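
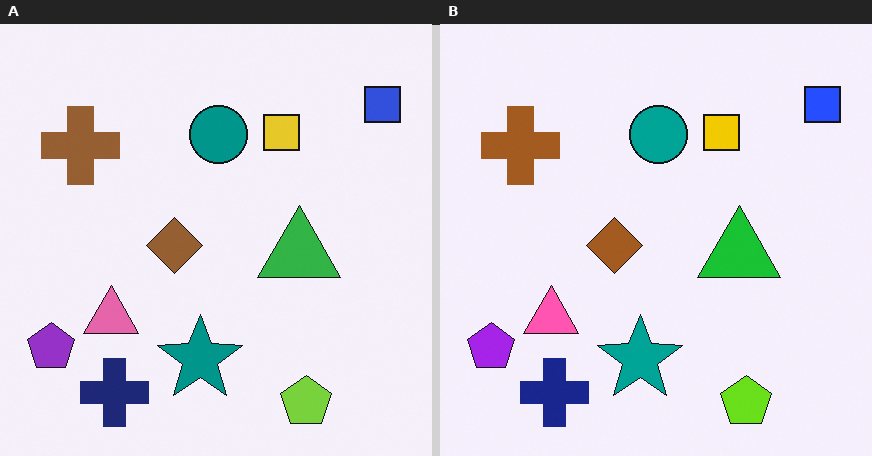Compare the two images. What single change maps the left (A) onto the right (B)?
It was slightly oversaturated.

All colors are more vivid — a global saturation change.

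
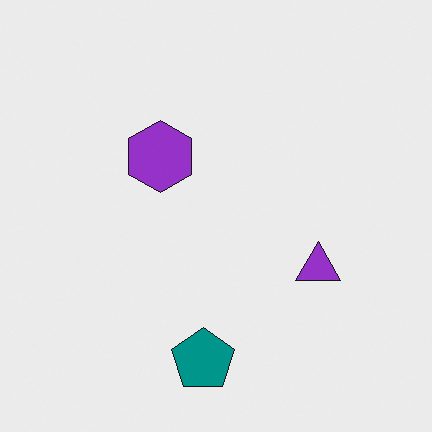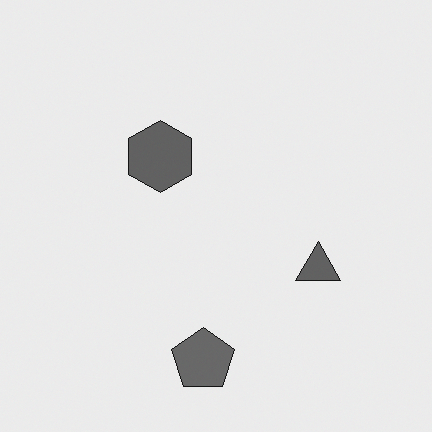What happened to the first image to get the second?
The second image is the first converted to grayscale.

All color is removed — every shape is now a shade of grey.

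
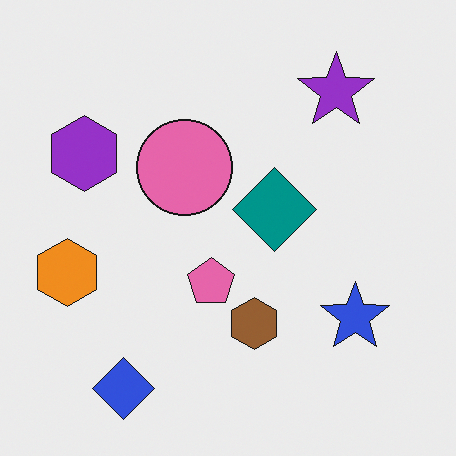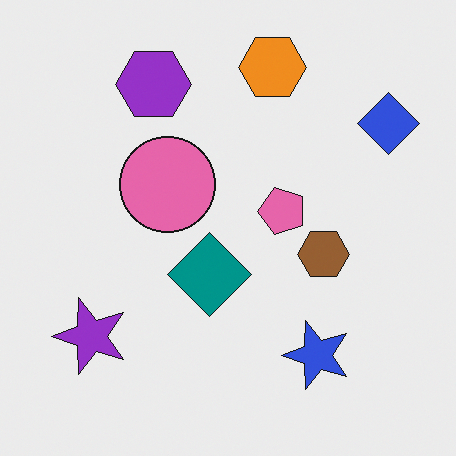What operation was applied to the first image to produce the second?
The image was transposed (reflected across the top-left ↔ bottom-right diagonal).

Shapes have swapped their row and column positions — what was in the top-right is now in the bottom-left — a diagonal reflection.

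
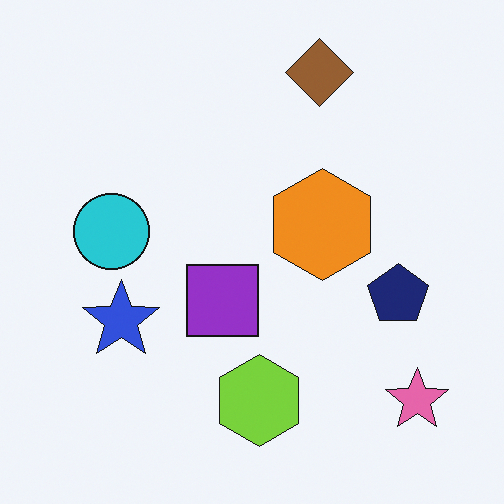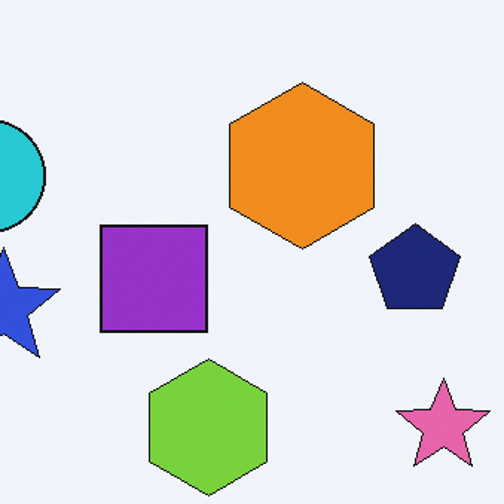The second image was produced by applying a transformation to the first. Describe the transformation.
The image was cropped to a modestly smaller region and rescaled.

The visible shapes are larger and the field of view is narrower; shapes near the original edges may be partly or wholly outside the frame — a crop-and-rescale.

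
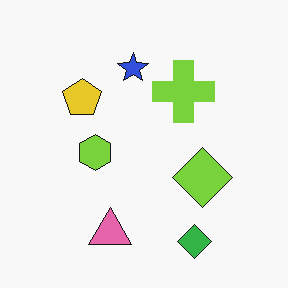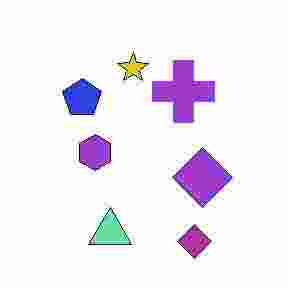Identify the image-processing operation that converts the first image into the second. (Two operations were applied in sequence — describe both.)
The transformation is: hue-shifted by a large amount, then heavily JPEG-compressed with obvious blocking artifacts.

Every shape's color has rotated by the same amount around the hue wheel — a uniform hue shift. Blocky 8×8 compression artifacts appear around shape edges and the flat background shows ringing — characteristic JPEG degradation.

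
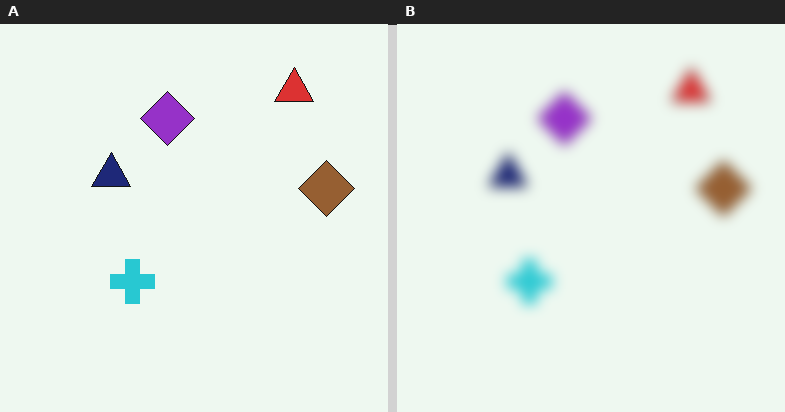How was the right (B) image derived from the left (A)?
This is the original image strongly gaussian-blurred.

Shape edges and outlines are uniformly softened across the whole image.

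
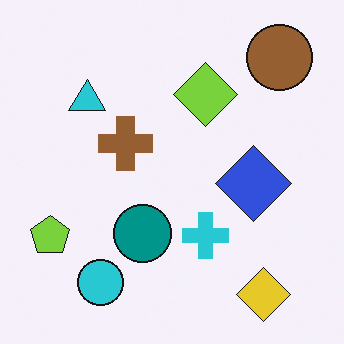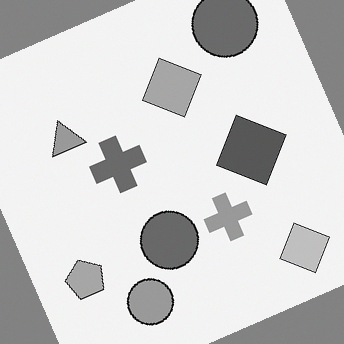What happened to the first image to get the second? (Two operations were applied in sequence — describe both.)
The second image is the first converted to grayscale, then rotated counter-clockwise by a moderate amount.

All color is removed — every shape is now a shade of grey. Every shape is tilted by the same angle and the image corners show triangular fill wedges — a whole-image rotation by a non-right angle.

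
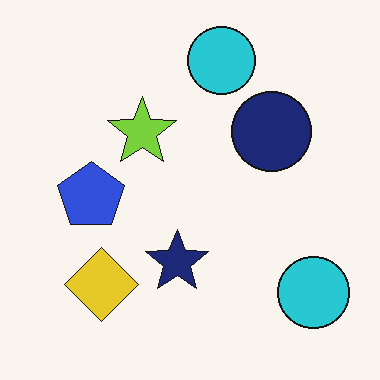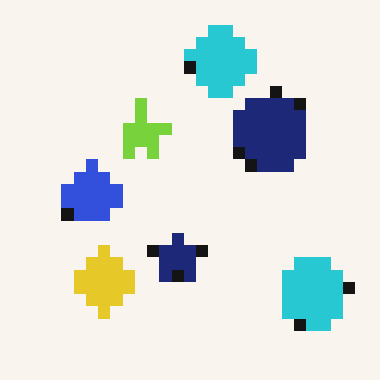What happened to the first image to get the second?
The second image is the first coarsely pixelated.

Shapes are reduced to large square blocks; fine edges and outlines are lost — a downscale-then-upscale (mosaic) effect.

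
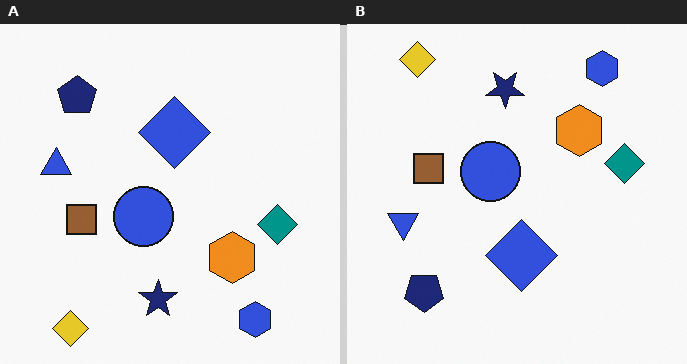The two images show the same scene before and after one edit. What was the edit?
Flipped vertically (top ↔ bottom).

The yellow diamond is in the bottom-left of the left (A) image and the top-left of the right (B) — shapes on opposite sides of the horizontal midline have swapped in a mirror flip.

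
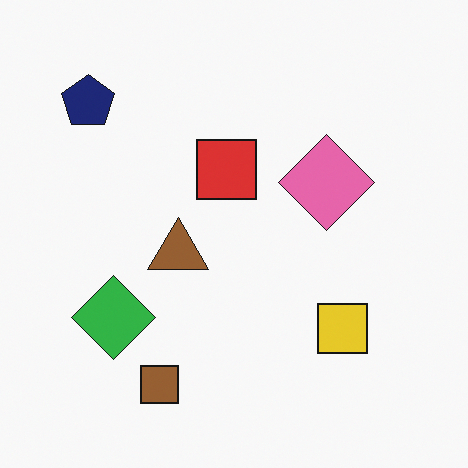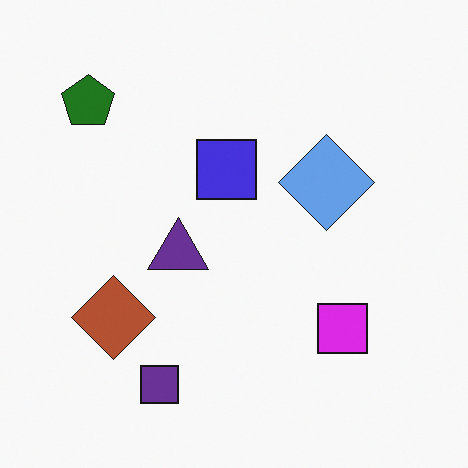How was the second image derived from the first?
Hue-shifted by a large amount.

Every shape's color has rotated by the same amount around the hue wheel — a uniform hue shift.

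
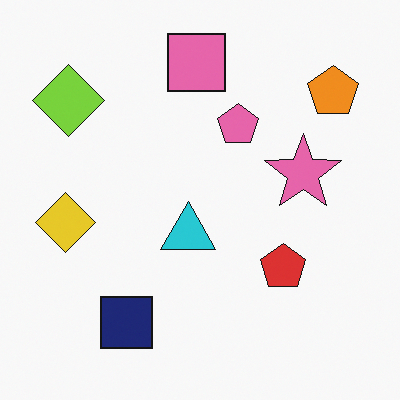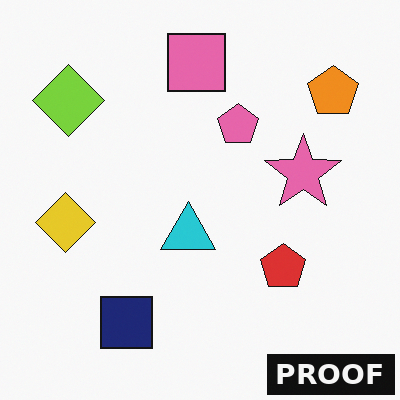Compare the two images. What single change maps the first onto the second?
The transformation is: watermarked with the text "PROOF" in the lower-right corner.

A dark label reading "PROOF" appears in the lower-right corner.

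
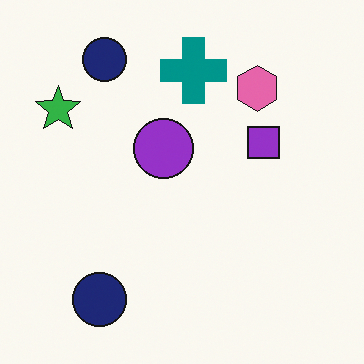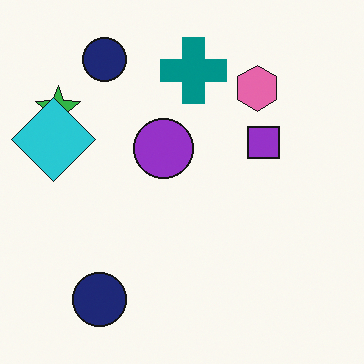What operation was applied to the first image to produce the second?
It was overlaid with an additional cyan diamond.

A cyan diamond appears in the second image that is absent from the first.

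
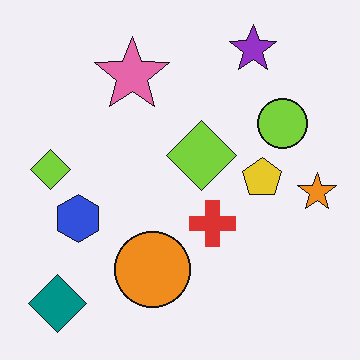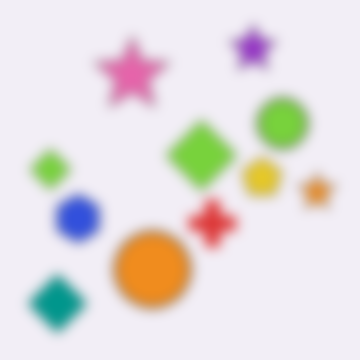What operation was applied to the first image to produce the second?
This is the original image strongly gaussian-blurred.

Shape edges and outlines are uniformly softened across the whole image.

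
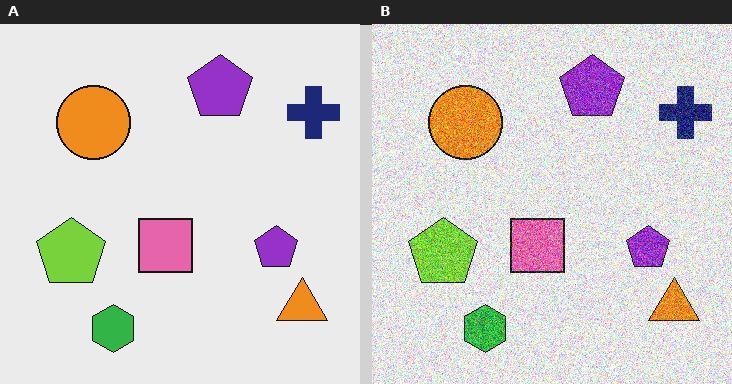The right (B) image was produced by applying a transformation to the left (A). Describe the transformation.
It was degraded with a thick layer of grain.

Random speckle covers the whole image, including the flat background.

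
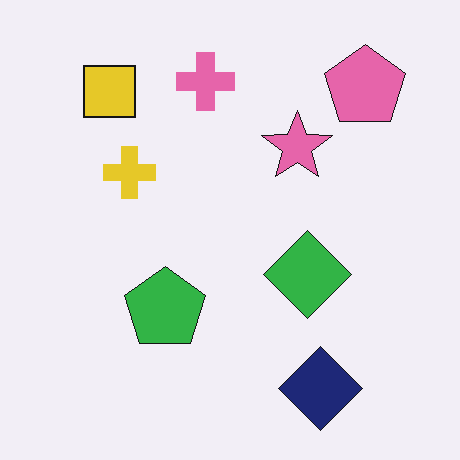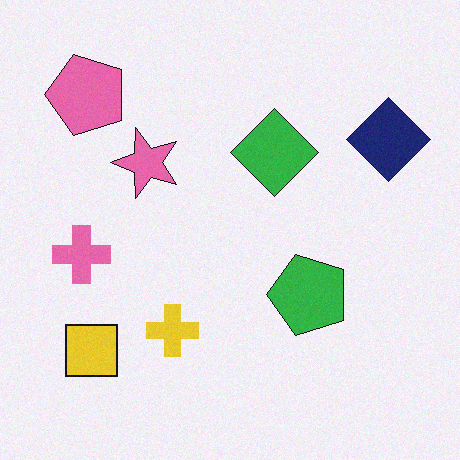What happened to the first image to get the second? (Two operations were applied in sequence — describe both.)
This is the original image rotated 90° counter-clockwise, then degraded with subtle gaussian noise.

The pink pentagon sits in the top-right of the first image and the top-left of the second — consistent with a whole-image 90° counter-clockwise rotation. Random speckle covers the whole image, including the flat background.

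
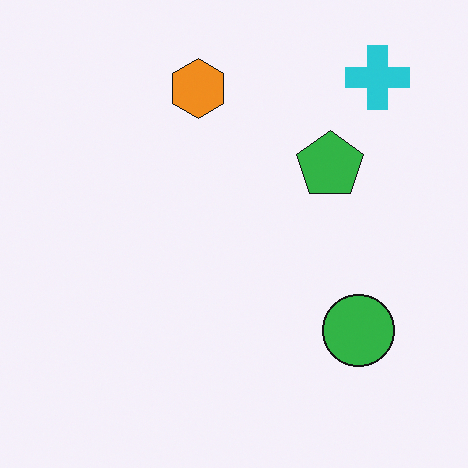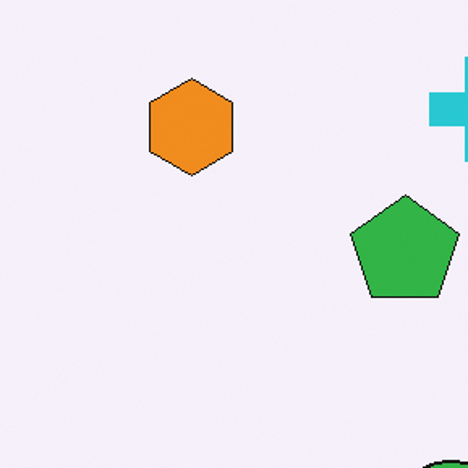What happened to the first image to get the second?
It was cropped tightly and scaled back up.

The visible shapes are larger and the field of view is narrower; shapes near the original edges may be partly or wholly outside the frame — a crop-and-rescale.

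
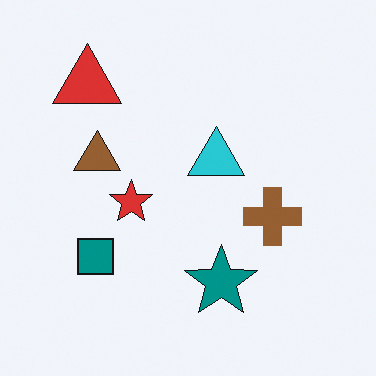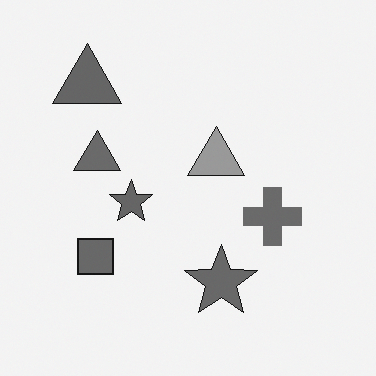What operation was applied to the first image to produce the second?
Converted to grayscale.

All color is removed — every shape is now a shade of grey.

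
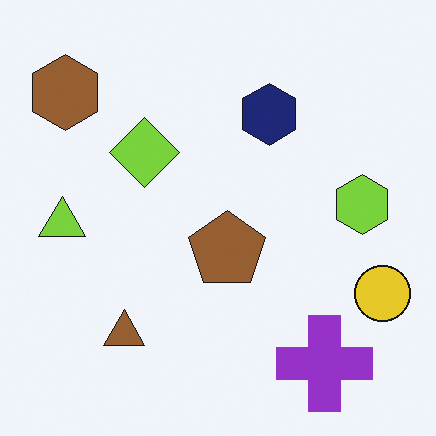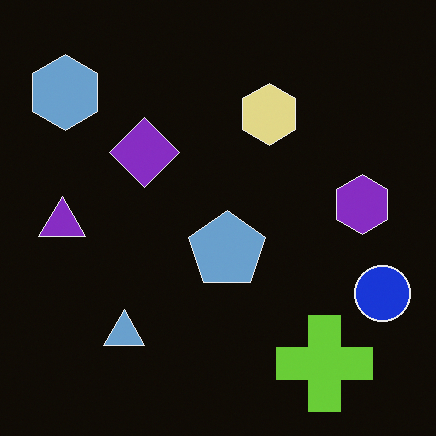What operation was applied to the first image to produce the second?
It was color-inverted (negative).

The light background has become dark and every shape's color is its complement — a photographic negative.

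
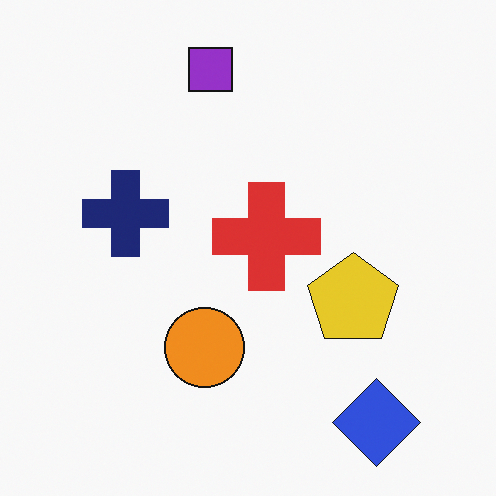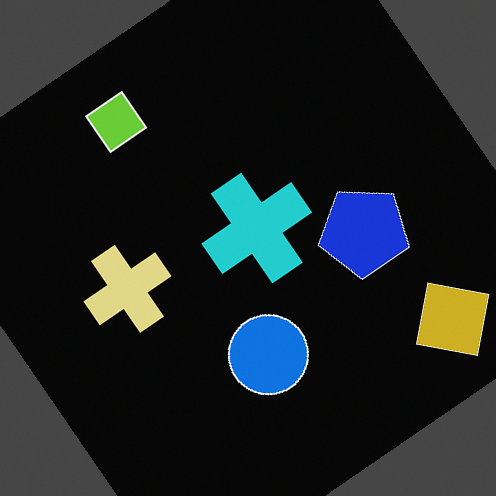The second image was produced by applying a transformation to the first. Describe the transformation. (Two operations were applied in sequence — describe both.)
The second image is the first color-inverted (negative), then rotated counter-clockwise by a large amount — several tens of degrees.

The light background has become dark and every shape's color is its complement — a photographic negative. Every shape is tilted by the same angle and the image corners show triangular fill wedges — a whole-image rotation by a non-right angle.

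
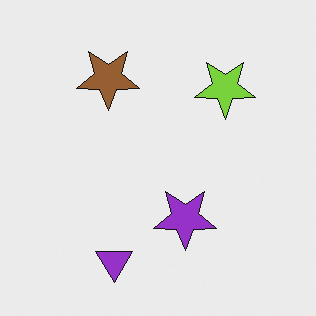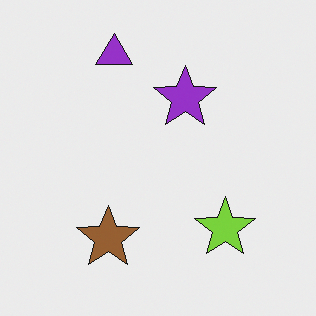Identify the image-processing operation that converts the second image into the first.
The first image is the second flipped vertically (top ↔ bottom).

The purple triangle is in the top of the second image and the bottom of the first — shapes on opposite sides of the horizontal midline have swapped in a mirror flip.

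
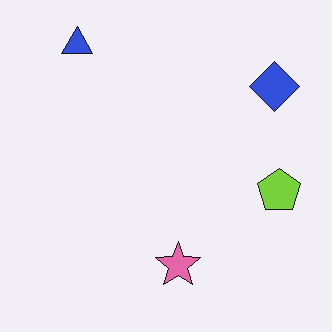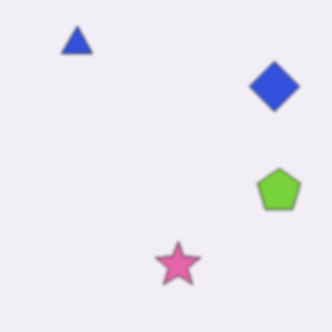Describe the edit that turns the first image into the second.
It was lightly blurred.

Shape edges and outlines are uniformly softened across the whole image.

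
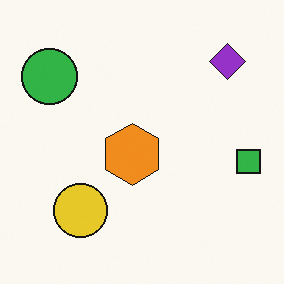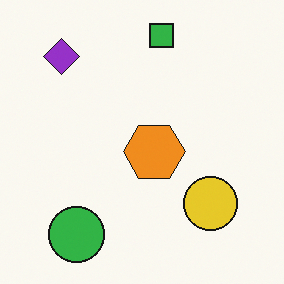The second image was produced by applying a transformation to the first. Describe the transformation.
Rotated 90° counter-clockwise.

The purple diamond sits in the top-right of the first image and the top-left of the second — consistent with a whole-image 90° counter-clockwise rotation.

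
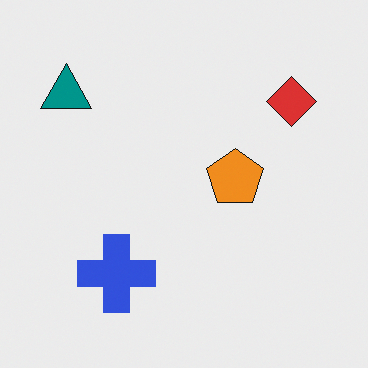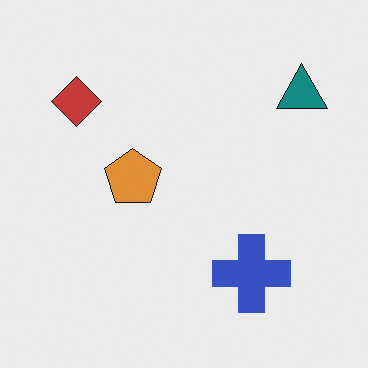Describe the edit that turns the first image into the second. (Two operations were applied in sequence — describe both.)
It was flipped horizontally (left ↔ right), then slightly desaturated.

The teal triangle is in the top-left of the first image and the top-right of the second — shapes on opposite sides of the vertical midline have swapped in a mirror flip. All colors are more muted and greyish — a global saturation change.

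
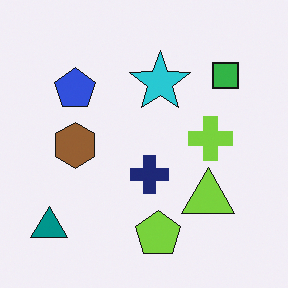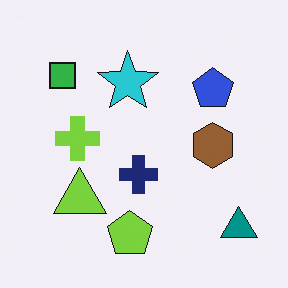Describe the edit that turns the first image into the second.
The transformation is: flipped horizontally (left ↔ right).

The teal triangle is in the bottom-left of the first image and the bottom-right of the second — shapes on opposite sides of the vertical midline have swapped in a mirror flip.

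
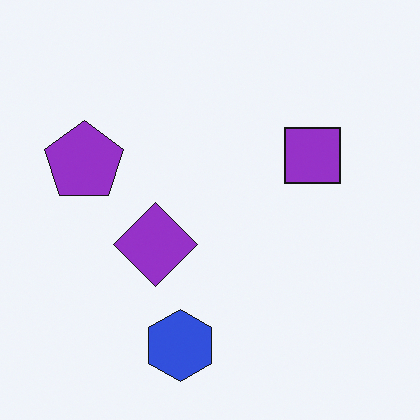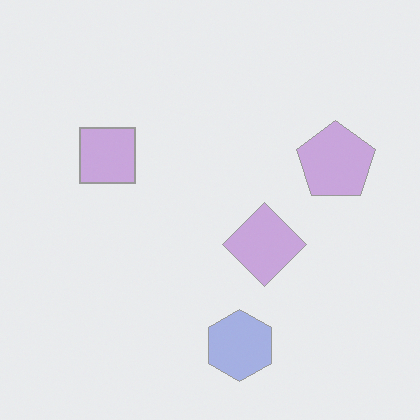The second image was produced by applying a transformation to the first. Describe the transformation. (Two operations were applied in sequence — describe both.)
The image was given much lower contrast, then flipped horizontally (left ↔ right).

Tones are pushed toward mid-grey across the whole image — a global contrast change. The purple pentagon is in the left of the first image and the right of the second — shapes on opposite sides of the vertical midline have swapped in a mirror flip.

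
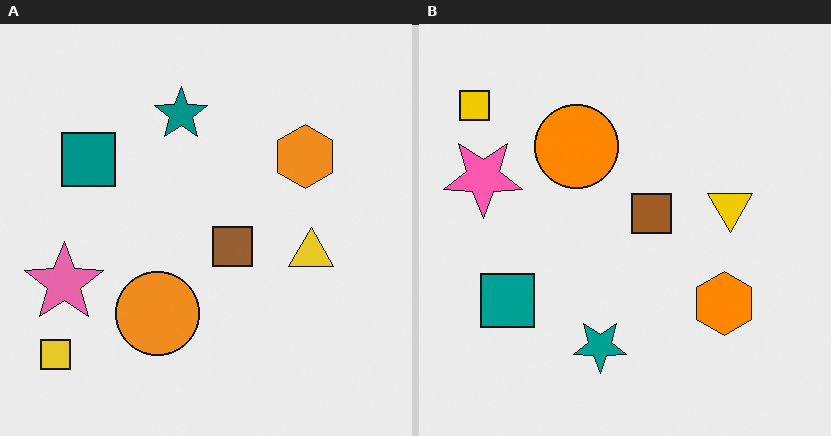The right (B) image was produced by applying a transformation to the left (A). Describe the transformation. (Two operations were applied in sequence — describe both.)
Slightly oversaturated, then flipped vertically (top ↔ bottom).

All colors are more vivid — a global saturation change. The yellow square is in the bottom-left of the left (A) image and the top-left of the right (B) — shapes on opposite sides of the horizontal midline have swapped in a mirror flip.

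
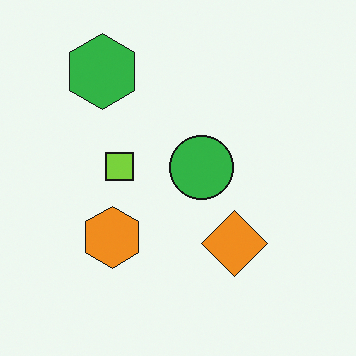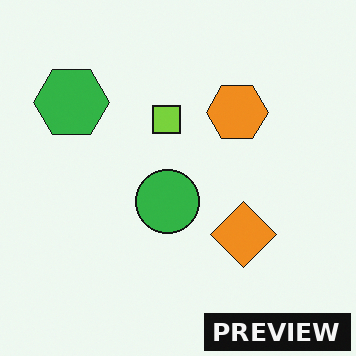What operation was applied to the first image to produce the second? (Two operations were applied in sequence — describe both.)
The transformation is: transposed (reflected across the top-left ↔ bottom-right diagonal), then watermarked with the text "PREVIEW" in the lower-right corner.

Shapes have swapped their row and column positions — what was in the top-right is now in the bottom-left — a diagonal reflection. A dark label reading "PREVIEW" appears in the lower-right corner.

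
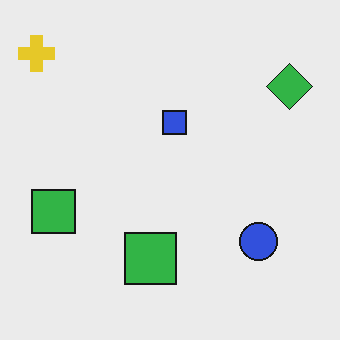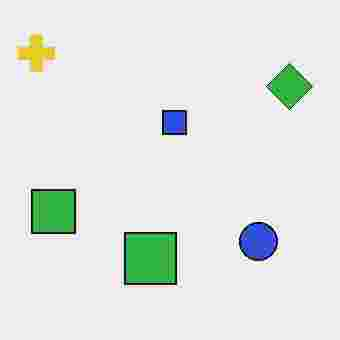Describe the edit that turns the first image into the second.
The transformation is: heavily JPEG-compressed with obvious blocking artifacts.

Blocky 8×8 compression artifacts appear around shape edges and the flat background shows ringing — characteristic JPEG degradation.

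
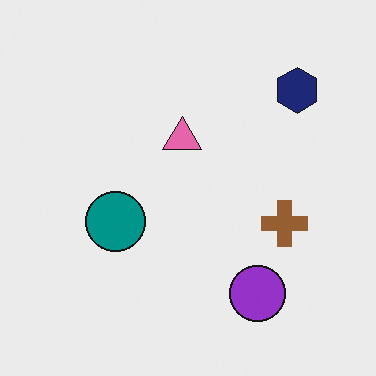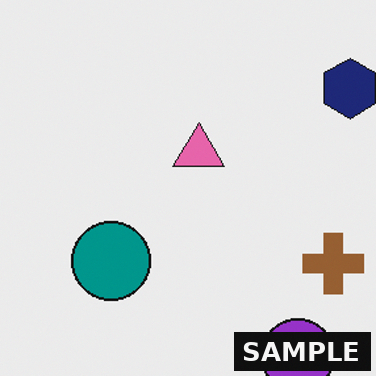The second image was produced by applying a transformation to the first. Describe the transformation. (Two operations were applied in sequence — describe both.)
This is the original image cropped slightly and scaled back up, then watermarked with the text "SAMPLE" in the lower-right corner.

The visible shapes are larger and the field of view is narrower; shapes near the original edges may be partly or wholly outside the frame — a crop-and-rescale. A dark label reading "SAMPLE" appears in the lower-right corner.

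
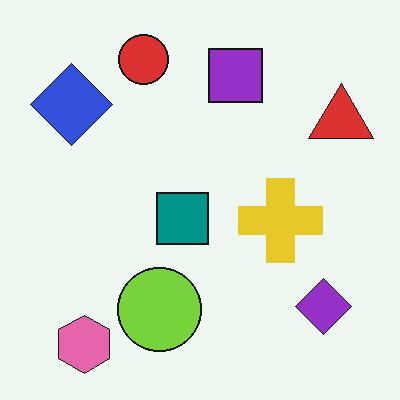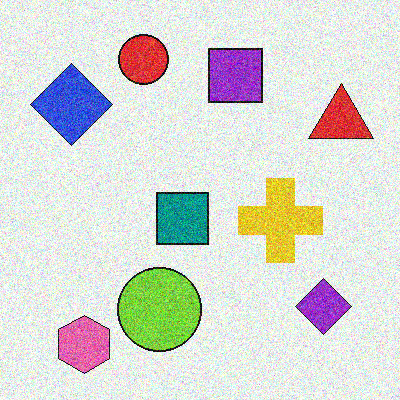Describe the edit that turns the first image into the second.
The image was degraded with heavy additive noise.

Random speckle covers the whole image, including the flat background.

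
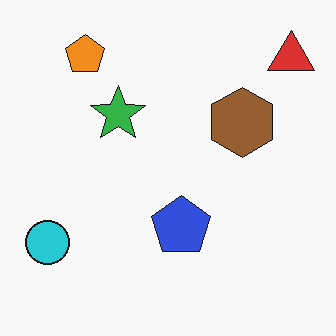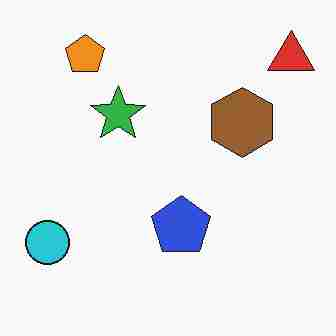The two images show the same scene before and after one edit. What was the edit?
The image was degraded with heavy JPEG compression.

Blocky 8×8 compression artifacts appear around shape edges and the flat background shows ringing — characteristic JPEG degradation.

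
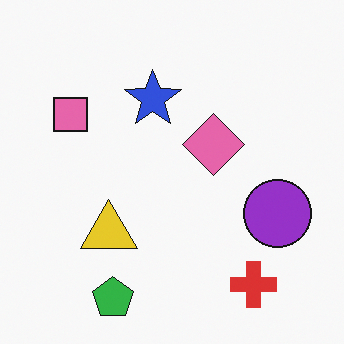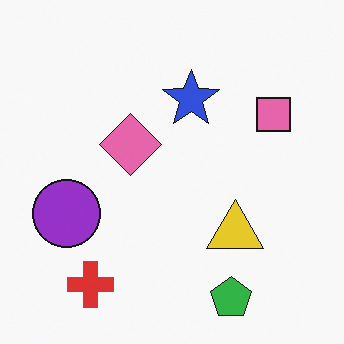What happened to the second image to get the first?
Flipped horizontally (left ↔ right).

The purple circle is in the left of the second image and the right of the first — shapes on opposite sides of the vertical midline have swapped in a mirror flip.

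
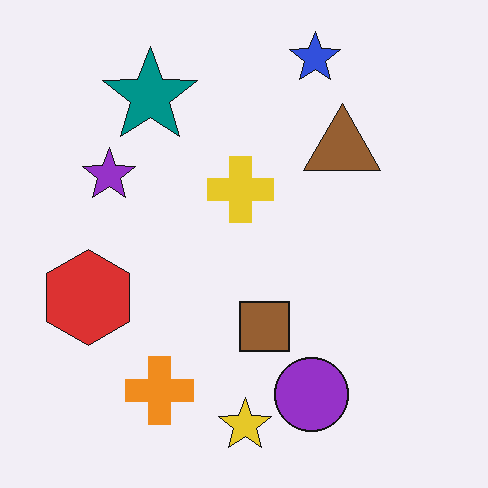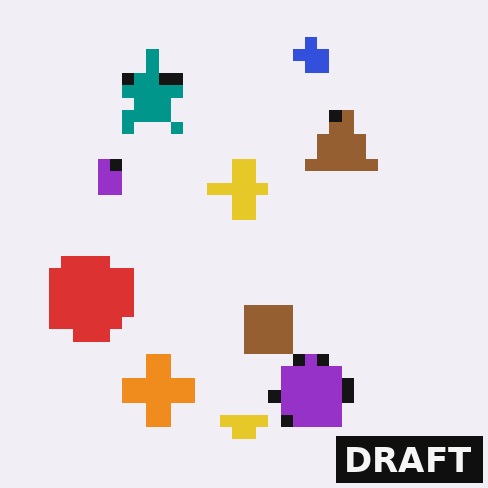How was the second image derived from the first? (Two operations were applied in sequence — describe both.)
The second image is the first heavily pixelated into large blocks, then watermarked with the text "DRAFT" in the lower-right corner.

Shapes are reduced to large square blocks; fine edges and outlines are lost — a downscale-then-upscale (mosaic) effect. A dark label reading "DRAFT" appears in the lower-right corner.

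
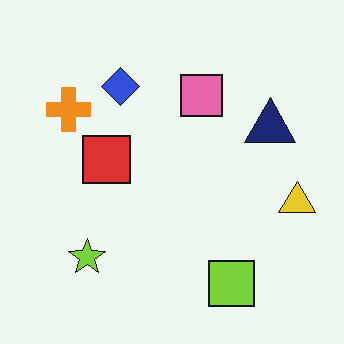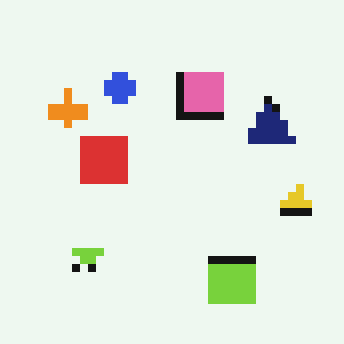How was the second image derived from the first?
The transformation is: pixelated into visible square blocks.

Shapes are reduced to large square blocks; fine edges and outlines are lost — a downscale-then-upscale (mosaic) effect.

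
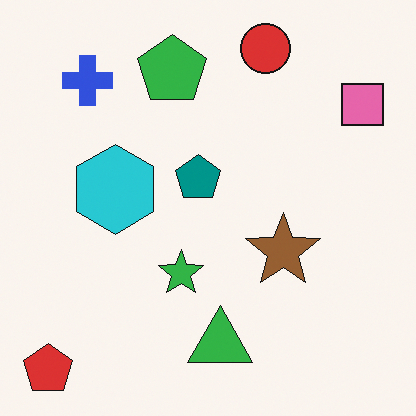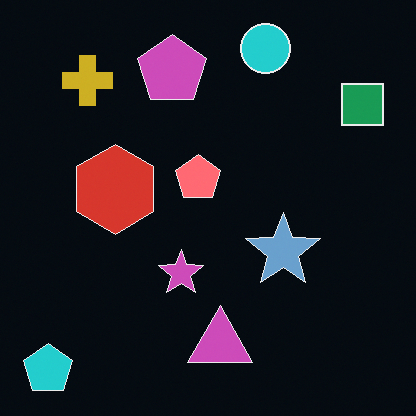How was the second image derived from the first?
This is the original image color-inverted (negative).

The light background has become dark and every shape's color is its complement — a photographic negative.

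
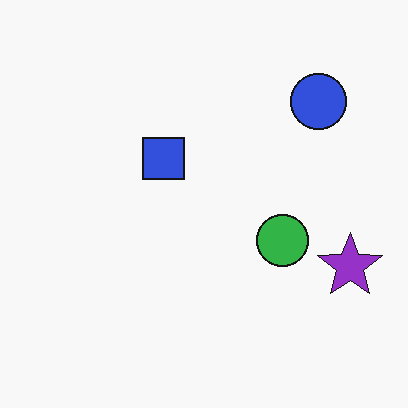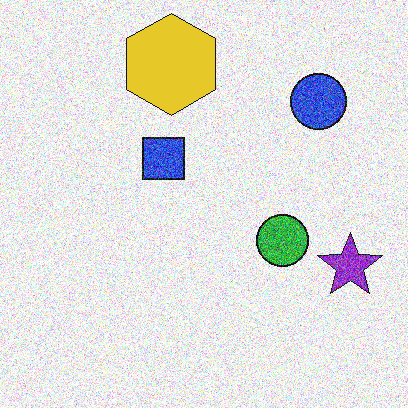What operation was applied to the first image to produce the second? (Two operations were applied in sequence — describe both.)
Degraded with heavy additive noise, then overlaid with an additional yellow hexagon.

Random speckle covers the whole image, including the flat background. A yellow hexagon appears in the second image that is absent from the first.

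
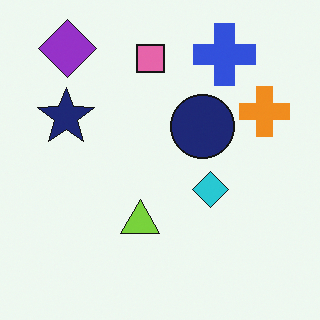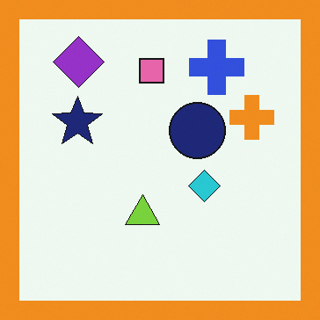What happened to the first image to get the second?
This is the original image framed with a orange border.

A solid orange frame runs around the edge of the second image, with the content slightly shrunk inside it.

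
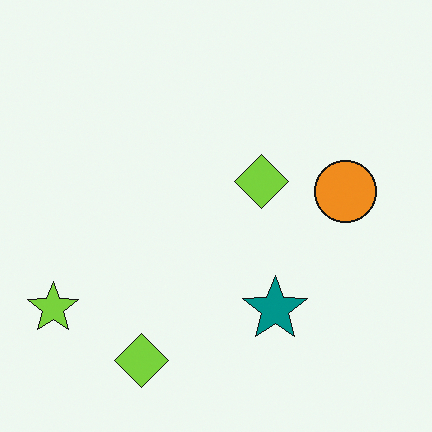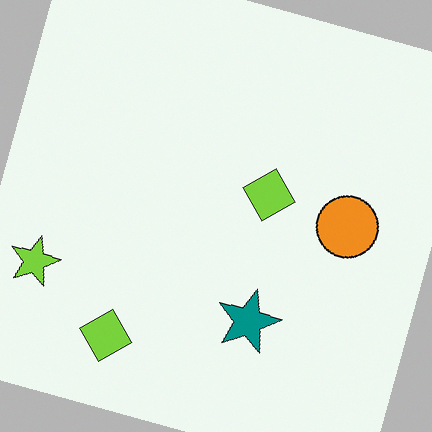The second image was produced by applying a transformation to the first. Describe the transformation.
This is the original image rotated clockwise by a moderate amount.

Every shape is tilted by the same angle and the image corners show triangular fill wedges — a whole-image rotation by a non-right angle.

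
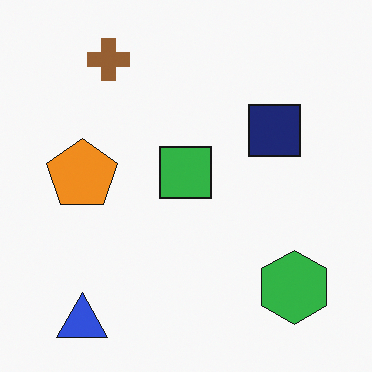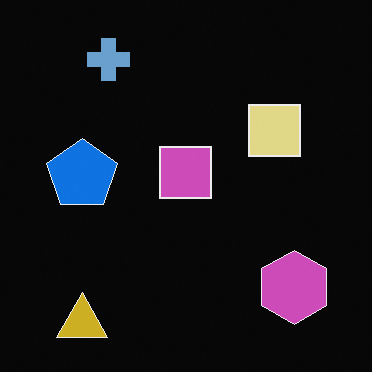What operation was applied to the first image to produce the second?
This is the original image color-inverted (negative).

The light background has become dark and every shape's color is its complement — a photographic negative.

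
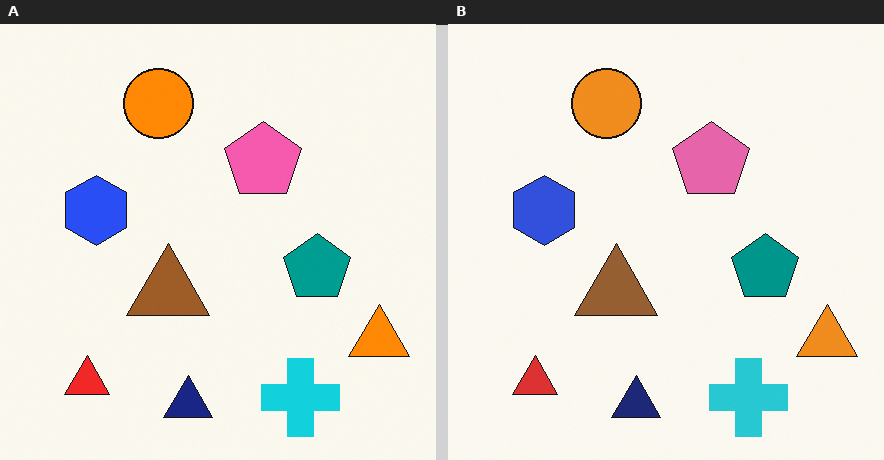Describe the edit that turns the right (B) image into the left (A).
This is the original image slightly oversaturated.

All colors are more vivid — a global saturation change.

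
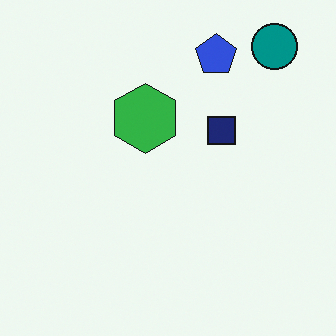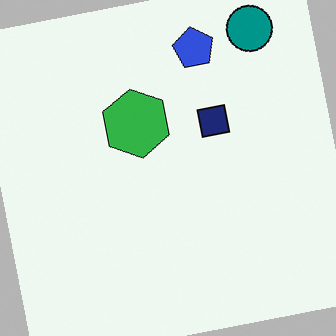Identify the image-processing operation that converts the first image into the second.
Rotated counter-clockwise by a few degrees.

Every shape is tilted by the same angle and the image corners show triangular fill wedges — a whole-image rotation by a non-right angle.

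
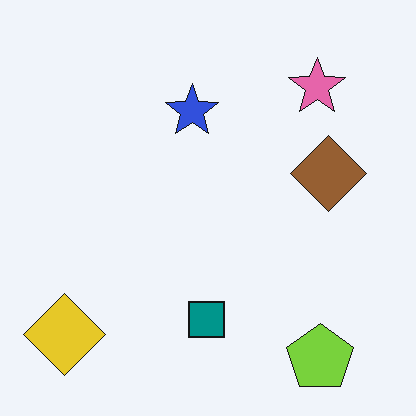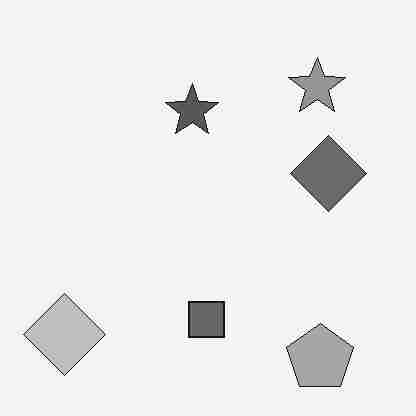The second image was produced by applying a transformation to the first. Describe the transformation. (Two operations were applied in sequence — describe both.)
The transformation is: converted to grayscale, then degraded with heavy JPEG compression.

All color is removed — every shape is now a shade of grey. Blocky 8×8 compression artifacts appear around shape edges and the flat background shows ringing — characteristic JPEG degradation.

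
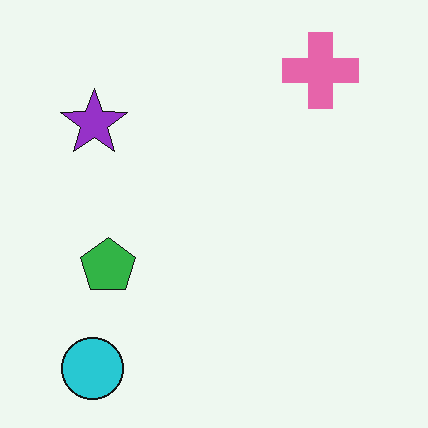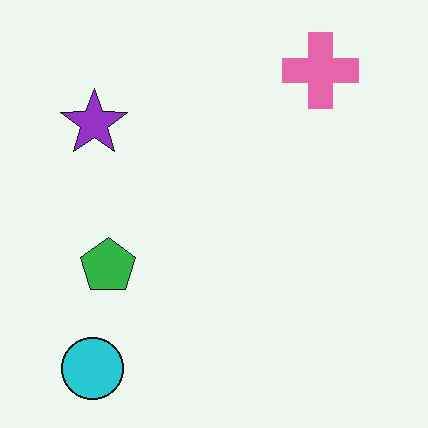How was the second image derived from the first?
The second image is the first JPEG-compressed with visible artifacts.

Blocky 8×8 compression artifacts appear around shape edges and the flat background shows ringing — characteristic JPEG degradation.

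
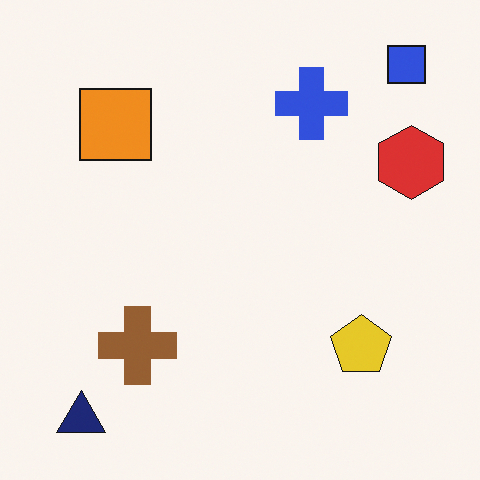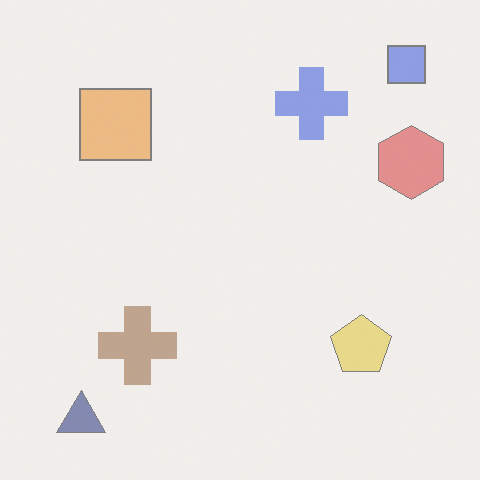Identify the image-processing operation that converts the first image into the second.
It was given much lower contrast.

Tones are pushed toward mid-grey across the whole image — a global contrast change.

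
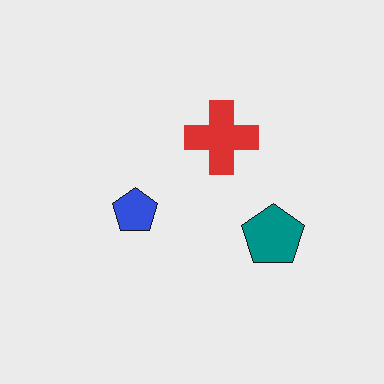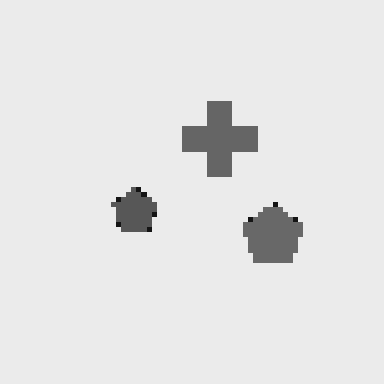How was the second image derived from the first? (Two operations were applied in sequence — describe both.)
The transformation is: mildly pixelated, then converted to grayscale.

Shapes are reduced to large square blocks; fine edges and outlines are lost — a downscale-then-upscale (mosaic) effect. All color is removed — every shape is now a shade of grey.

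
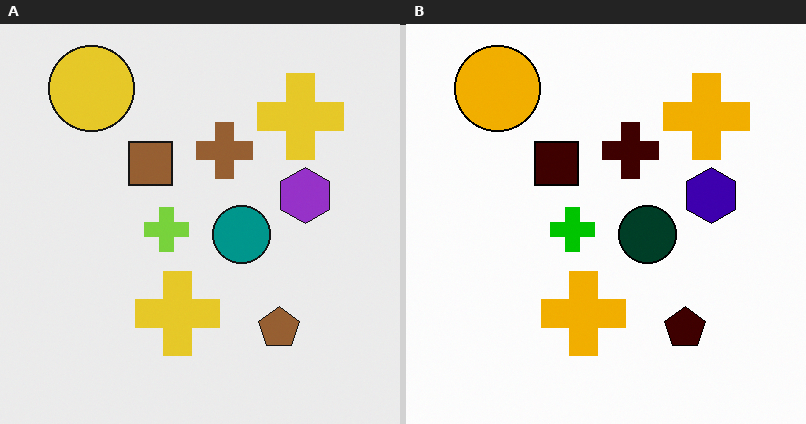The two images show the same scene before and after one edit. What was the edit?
The image was given much higher contrast.

Tones are pushed away from mid-grey across the whole image — a global contrast change.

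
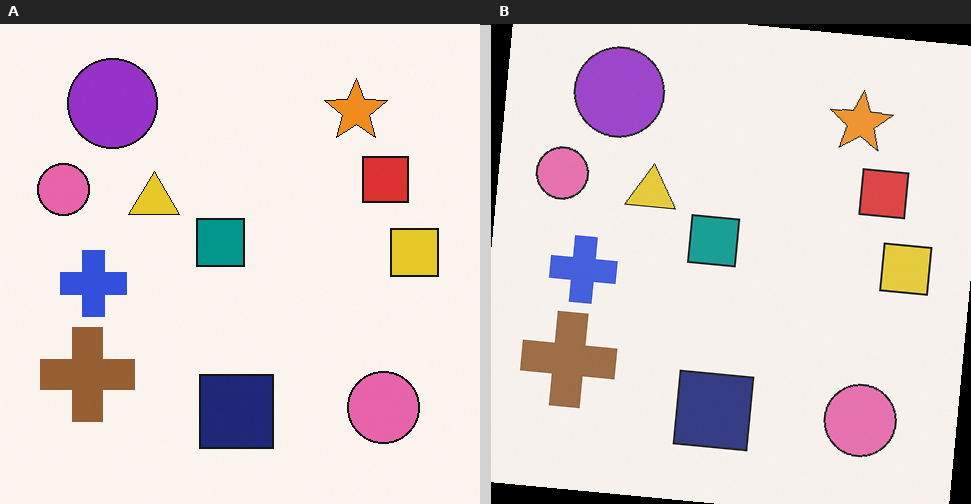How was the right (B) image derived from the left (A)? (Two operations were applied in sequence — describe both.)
The image was given slightly reduced contrast, then rotated clockwise by a slight angle.

Tones are pushed toward mid-grey across the whole image — a global contrast change. Every shape is tilted by the same angle and the image corners show triangular fill wedges — a whole-image rotation by a non-right angle.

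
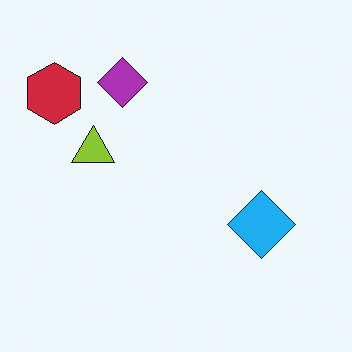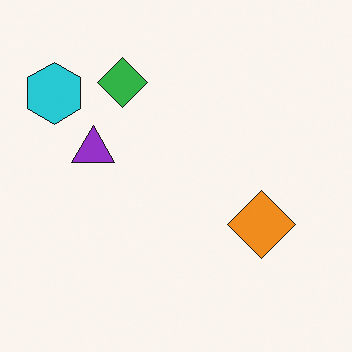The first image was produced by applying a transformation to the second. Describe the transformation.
It was hue-shifted by a large amount.

Every shape's color has rotated by the same amount around the hue wheel — a uniform hue shift.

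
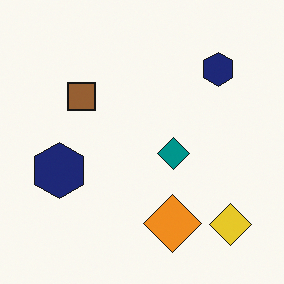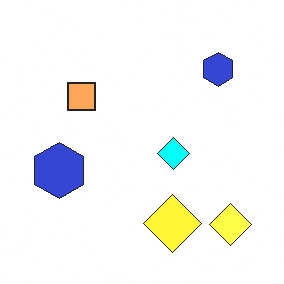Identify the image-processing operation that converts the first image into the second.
Noticeably brightened.

Every pixel — background and shapes alike — is uniformly brightened.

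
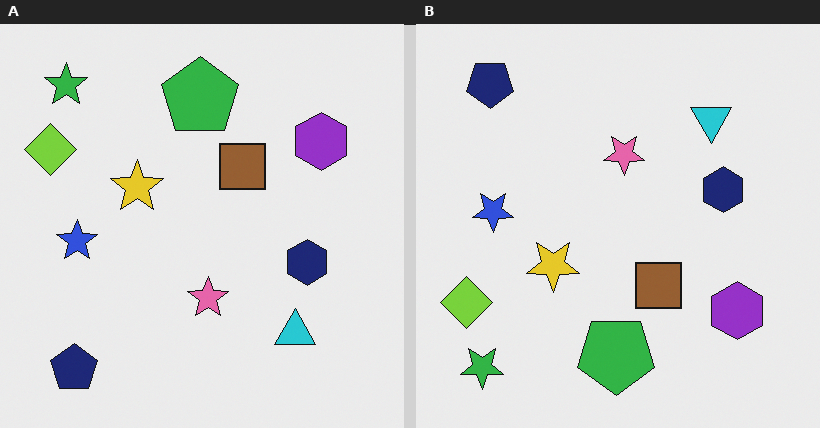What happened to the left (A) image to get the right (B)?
The right (B) image is the left (A) flipped vertically (top ↔ bottom).

The navy pentagon is in the bottom-left of the left (A) image and the top-left of the right (B) — shapes on opposite sides of the horizontal midline have swapped in a mirror flip.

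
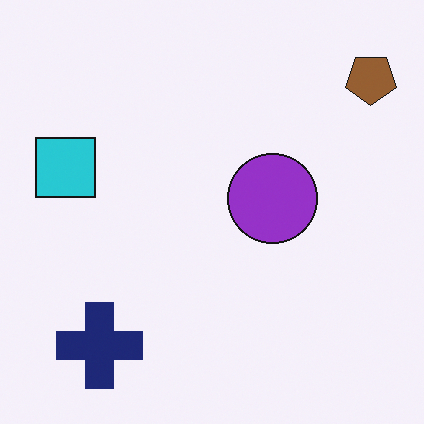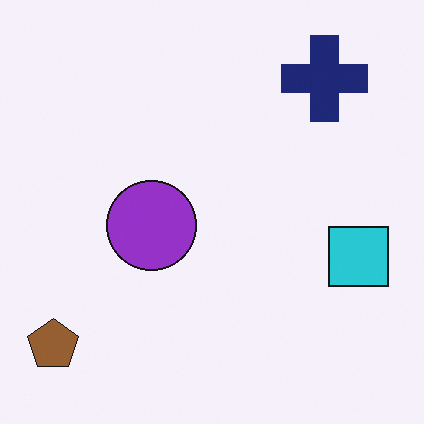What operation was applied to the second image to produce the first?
The image was rotated 180°.

The brown pentagon sits in the bottom-left of the second image and the top-right of the first — consistent with a whole-image 180° rotation.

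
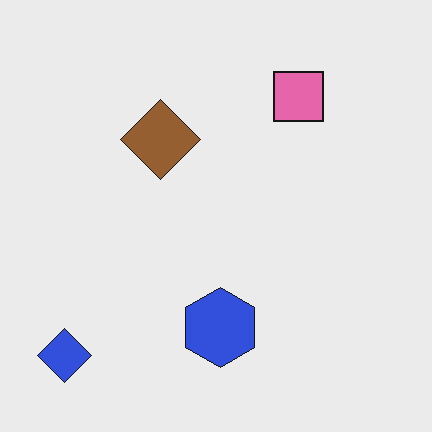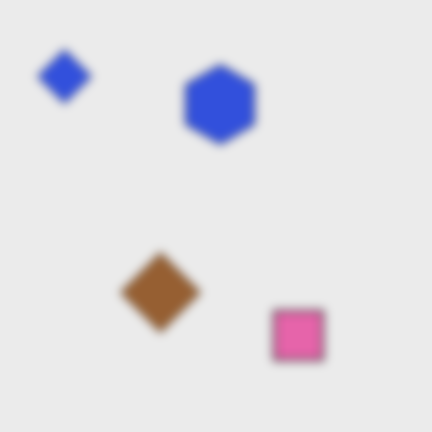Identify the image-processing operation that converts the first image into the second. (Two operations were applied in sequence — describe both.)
The transformation is: flipped vertically (top ↔ bottom), then moderately blurred.

The blue diamond is in the bottom-left of the first image and the top-left of the second — shapes on opposite sides of the horizontal midline have swapped in a mirror flip. Shape edges and outlines are uniformly softened across the whole image.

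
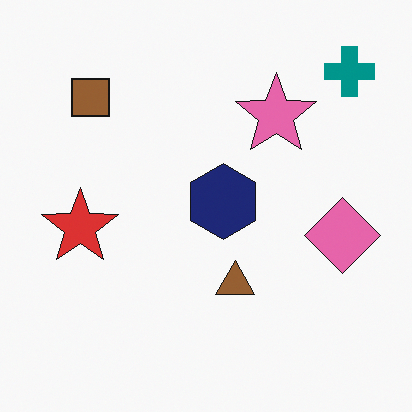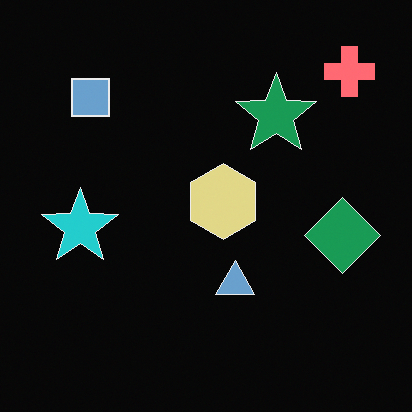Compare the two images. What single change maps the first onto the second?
It was color-inverted (negative).

The light background has become dark and every shape's color is its complement — a photographic negative.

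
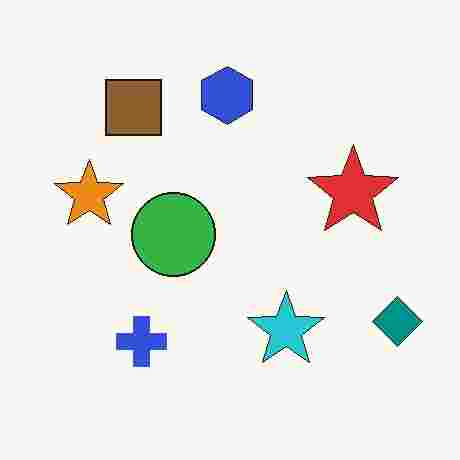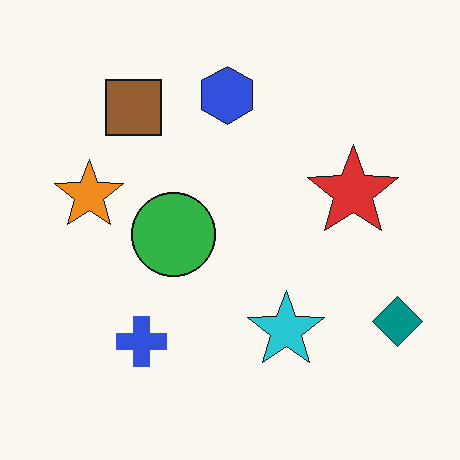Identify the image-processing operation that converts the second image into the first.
Degraded with heavy JPEG compression.

Blocky 8×8 compression artifacts appear around shape edges and the flat background shows ringing — characteristic JPEG degradation.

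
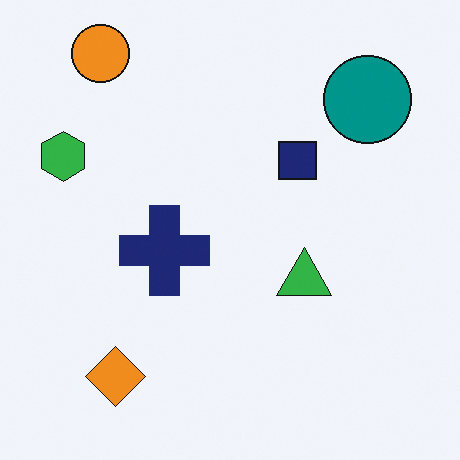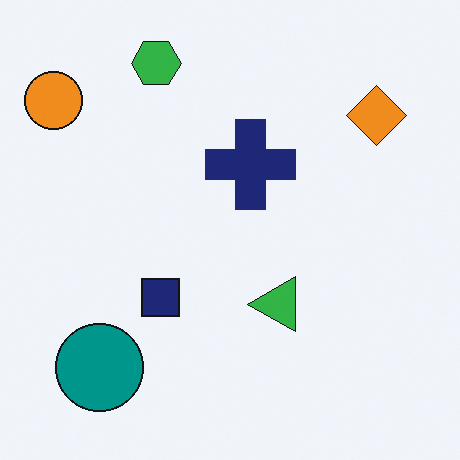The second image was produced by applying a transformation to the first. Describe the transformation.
This is the original image transposed (reflected across the top-left ↔ bottom-right diagonal).

Shapes have swapped their row and column positions — what was in the top-right is now in the bottom-left — a diagonal reflection.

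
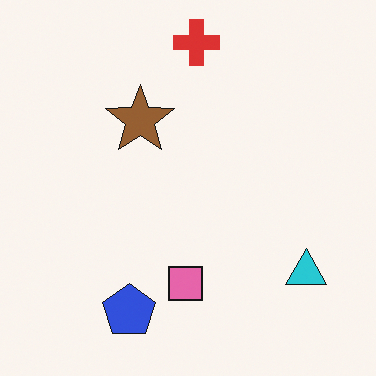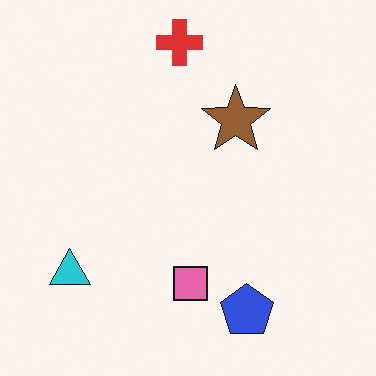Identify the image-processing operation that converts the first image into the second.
It was flipped horizontally (left ↔ right).

The cyan triangle is in the bottom-right of the first image and the bottom-left of the second — shapes on opposite sides of the vertical midline have swapped in a mirror flip.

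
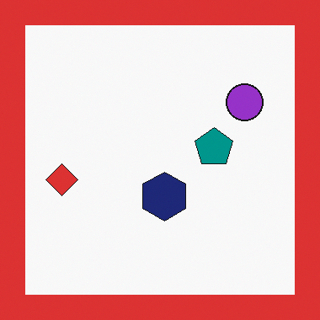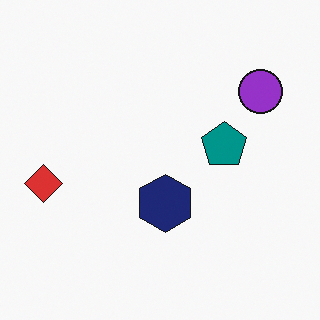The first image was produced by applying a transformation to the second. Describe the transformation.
This is the original image framed with a red border.

A solid red frame runs around the edge of the first image, with the content slightly shrunk inside it.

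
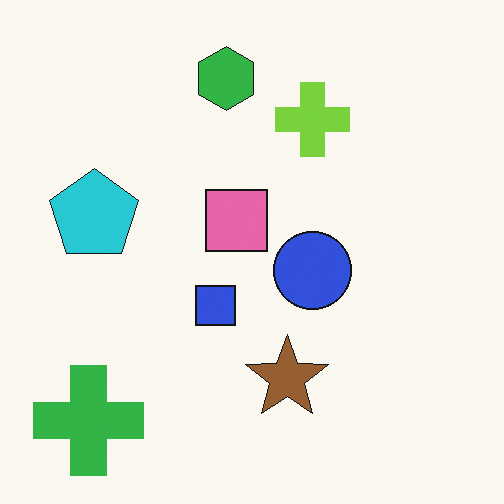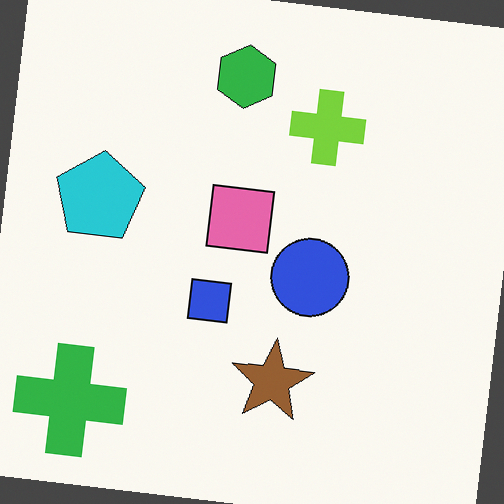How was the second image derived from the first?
The image was rotated clockwise by a few degrees.

Every shape is tilted by the same angle and the image corners show triangular fill wedges — a whole-image rotation by a non-right angle.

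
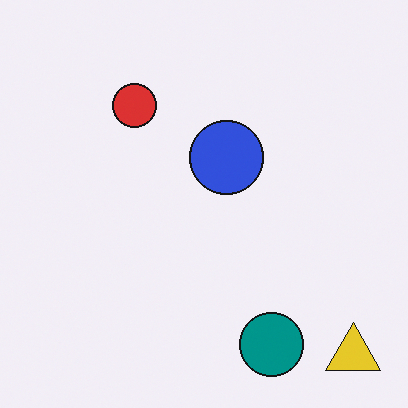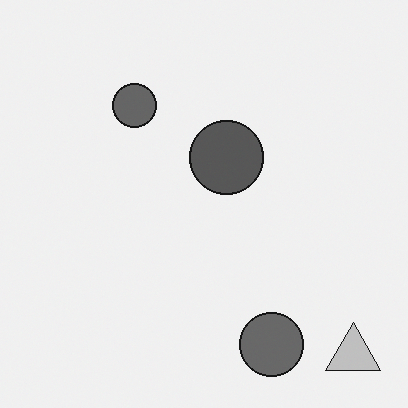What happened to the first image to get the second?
It was converted to grayscale.

All color is removed — every shape is now a shade of grey.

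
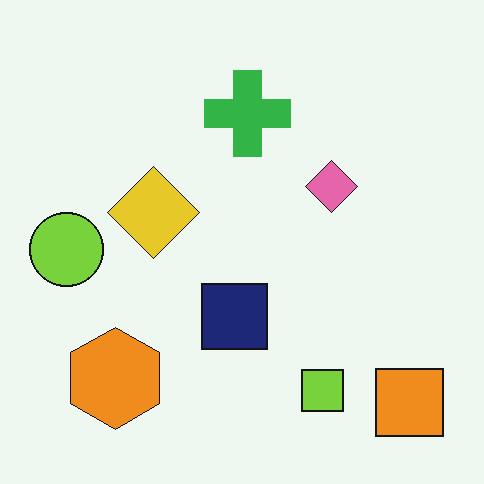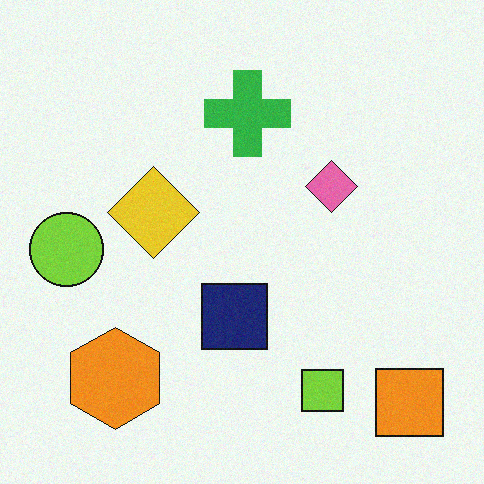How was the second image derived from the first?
It was degraded with a light layer of grain.

Random speckle covers the whole image, including the flat background.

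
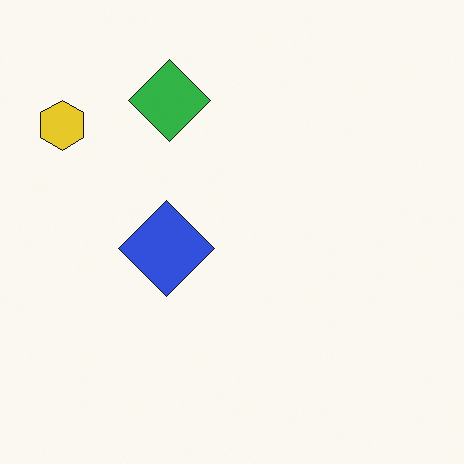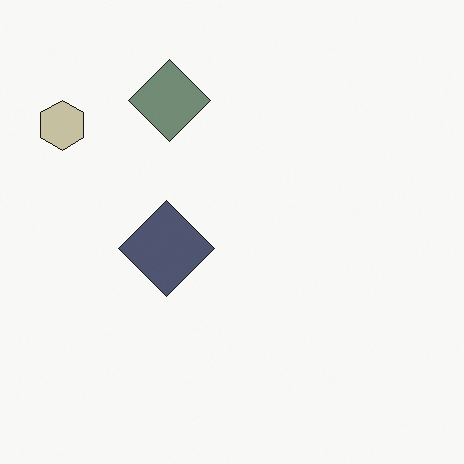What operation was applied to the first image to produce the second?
The image was made much more muted (saturation change).

All colors are more muted and greyish — a global saturation change.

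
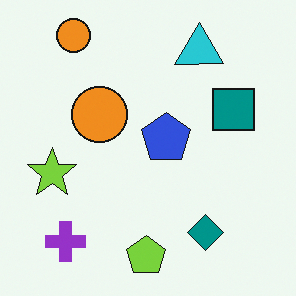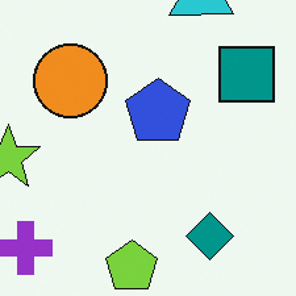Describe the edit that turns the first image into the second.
It was cropped to a modestly smaller region and rescaled.

The visible shapes are larger and the field of view is narrower; shapes near the original edges may be partly or wholly outside the frame — a crop-and-rescale.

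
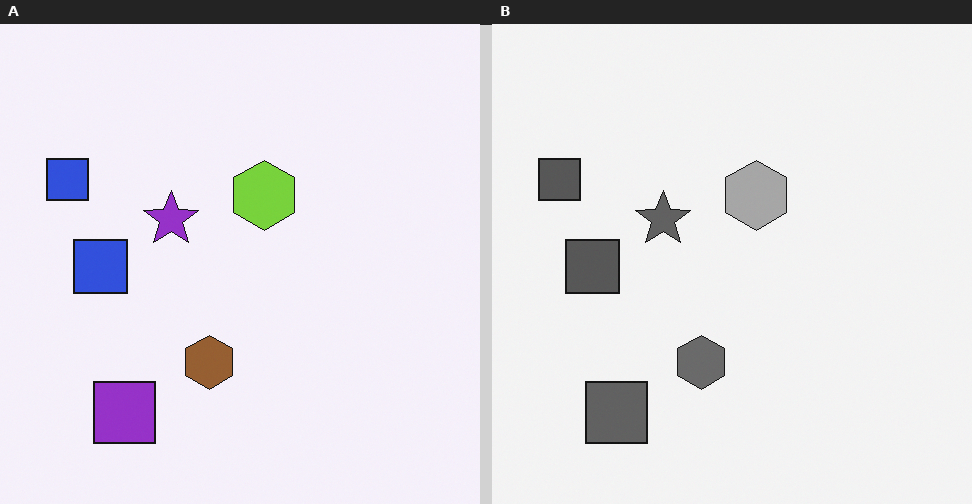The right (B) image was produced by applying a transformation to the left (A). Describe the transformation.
This is the original image converted to grayscale.

All color is removed — every shape is now a shade of grey.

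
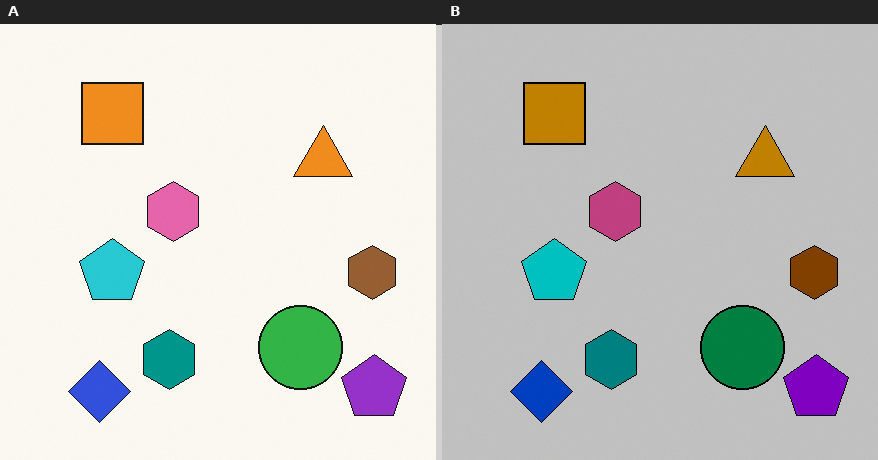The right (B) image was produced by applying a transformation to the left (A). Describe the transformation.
The transformation is: aggressively posterized.

Each flat color has snapped to a coarser quantized level — most visibly, the near-white background has dropped to a flat grey.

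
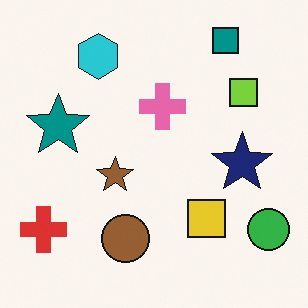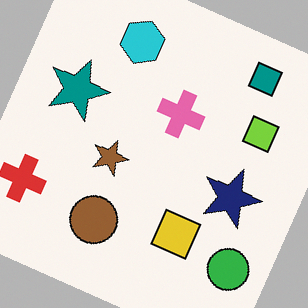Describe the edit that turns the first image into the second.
The image was rotated clockwise by a moderate amount.

Every shape is tilted by the same angle and the image corners show triangular fill wedges — a whole-image rotation by a non-right angle.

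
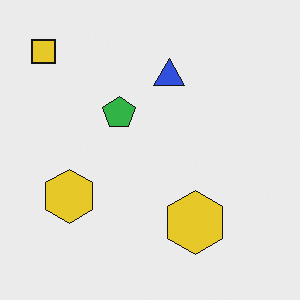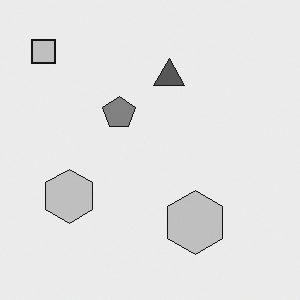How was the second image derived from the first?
The transformation is: converted to grayscale.

All color is removed — every shape is now a shade of grey.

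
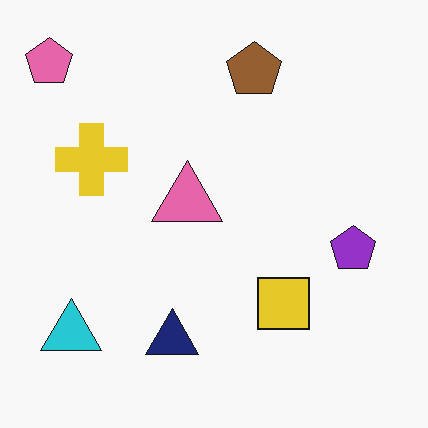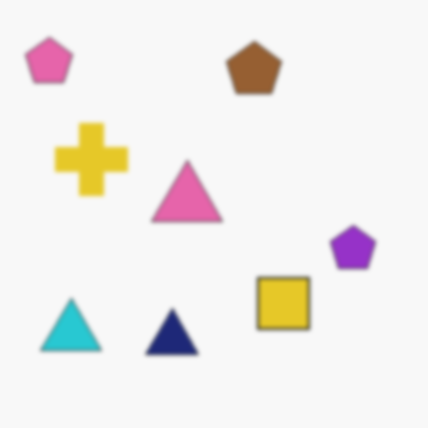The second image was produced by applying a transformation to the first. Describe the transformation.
This is the original image given a subtle gaussian blur.

Shape edges and outlines are uniformly softened across the whole image.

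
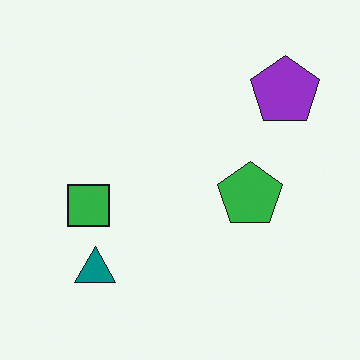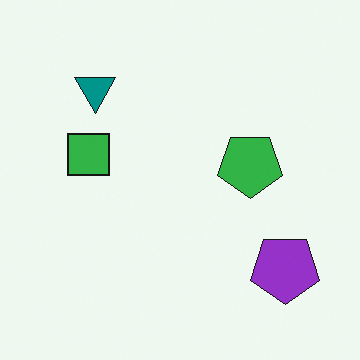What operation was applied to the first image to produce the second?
It was flipped vertically (top ↔ bottom).

The teal triangle is in the bottom-left of the first image and the top-left of the second — shapes on opposite sides of the horizontal midline have swapped in a mirror flip.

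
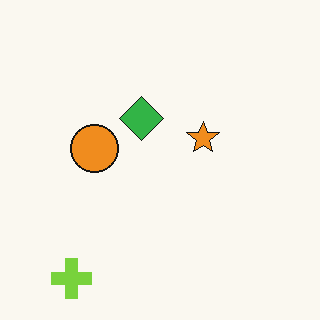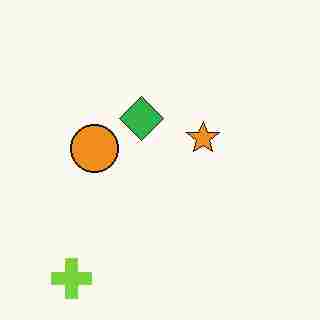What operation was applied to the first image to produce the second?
The transformation is: heavily JPEG-compressed with obvious blocking artifacts.

Blocky 8×8 compression artifacts appear around shape edges and the flat background shows ringing — characteristic JPEG degradation.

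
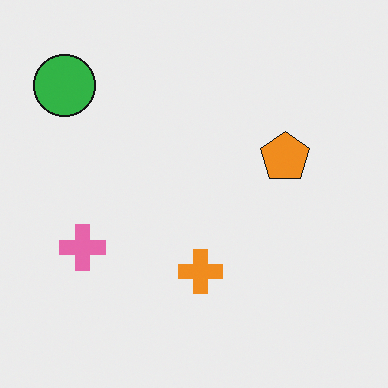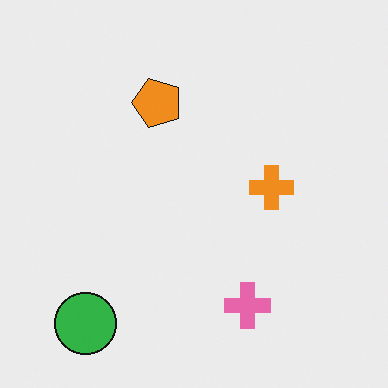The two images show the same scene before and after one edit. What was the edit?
The transformation is: rotated 90° counter-clockwise.

The green circle sits in the top-left of the first image and the bottom-left of the second — consistent with a whole-image 90° counter-clockwise rotation.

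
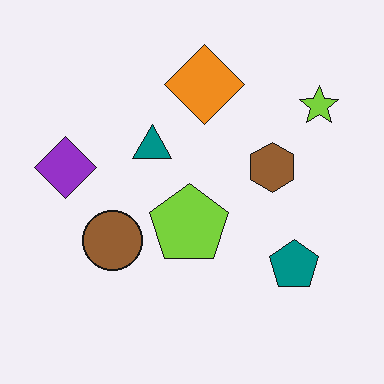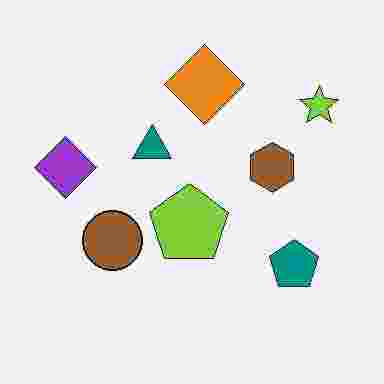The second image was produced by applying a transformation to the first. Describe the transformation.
The transformation is: degraded with heavy JPEG compression.

Blocky 8×8 compression artifacts appear around shape edges and the flat background shows ringing — characteristic JPEG degradation.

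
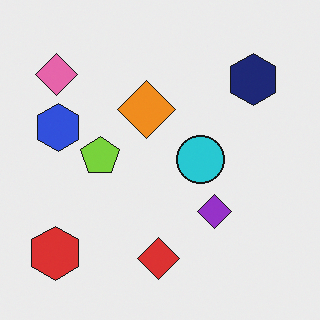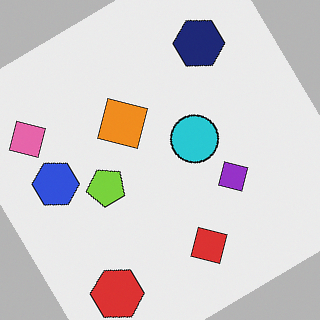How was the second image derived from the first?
Rotated counter-clockwise by a large amount — several tens of degrees.

Every shape is tilted by the same angle and the image corners show triangular fill wedges — a whole-image rotation by a non-right angle.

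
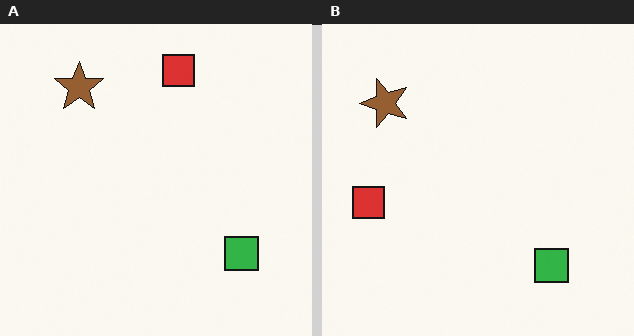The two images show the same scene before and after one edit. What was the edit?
Transposed (reflected across the top-left ↔ bottom-right diagonal).

Shapes have swapped their row and column positions — what was in the top-right is now in the bottom-left — a diagonal reflection.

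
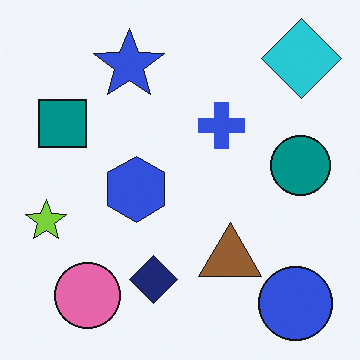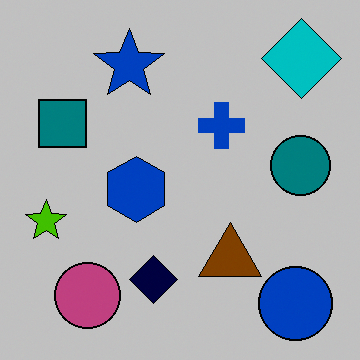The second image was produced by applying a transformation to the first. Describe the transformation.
The second image is the first heavily posterized to just a handful of flat colors.

Each flat color has snapped to a coarser quantized level — most visibly, the near-white background has dropped to a flat grey.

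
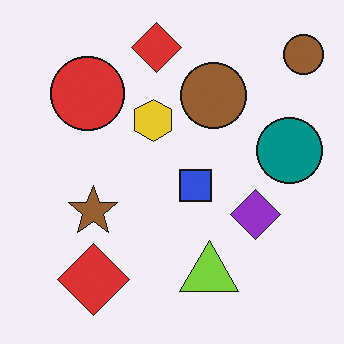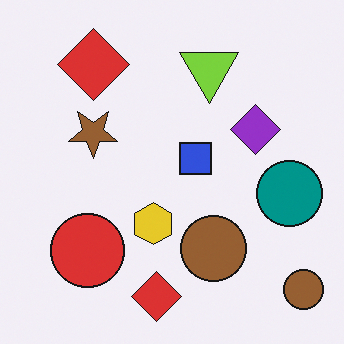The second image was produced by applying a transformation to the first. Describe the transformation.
The image was flipped vertically (top ↔ bottom).

The lime triangle is in the bottom of the first image and the top of the second — shapes on opposite sides of the horizontal midline have swapped in a mirror flip.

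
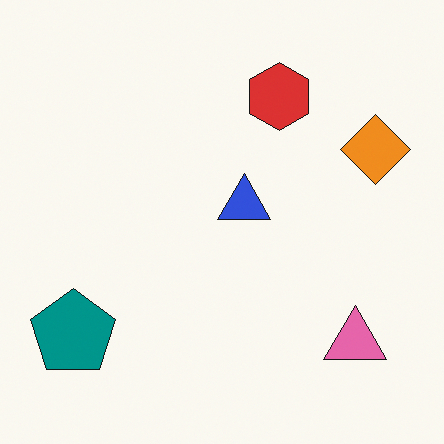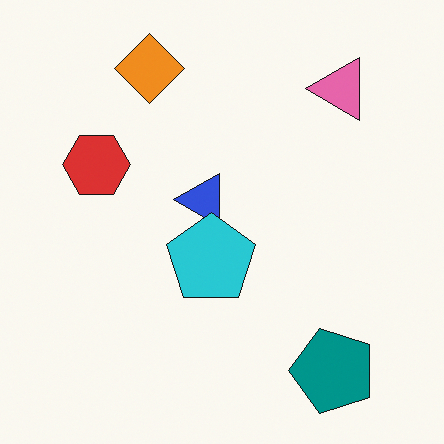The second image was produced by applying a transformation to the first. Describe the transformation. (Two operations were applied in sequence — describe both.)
The transformation is: rotated 90° counter-clockwise, then overlaid with an additional cyan pentagon.

The teal pentagon sits in the bottom-left of the first image and the bottom-right of the second — consistent with a whole-image 90° counter-clockwise rotation. A cyan pentagon appears in the second image that is absent from the first.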